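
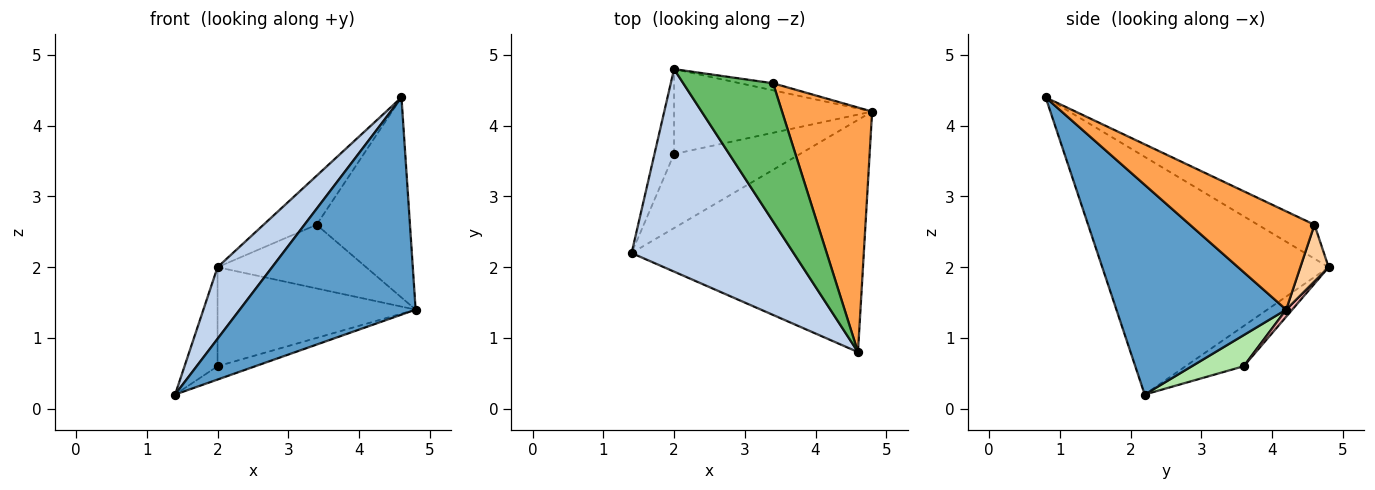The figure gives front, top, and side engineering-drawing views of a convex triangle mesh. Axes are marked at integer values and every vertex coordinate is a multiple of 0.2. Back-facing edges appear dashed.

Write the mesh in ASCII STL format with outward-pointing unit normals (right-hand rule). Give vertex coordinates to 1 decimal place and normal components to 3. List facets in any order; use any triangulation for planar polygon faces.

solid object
 facet normal 0.551 -0.570 -0.610
  outer loop
   vertex 4.6 0.8 4.4
   vertex 1.4 2.2 0.2
   vertex 4.8 4.2 1.4
  endloop
 endfacet
 facet normal -0.810 -0.195 0.552
  outer loop
   vertex 2.0 4.8 2.0
   vertex 1.4 2.2 0.2
   vertex 4.6 0.8 4.4
  endloop
 endfacet
 facet normal 0.645 0.484 0.591
  outer loop
   vertex 3.4 4.6 2.6
   vertex 4.6 0.8 4.4
   vertex 4.8 4.2 1.4
  endloop
 endfacet
 facet normal 0.186 0.977 -0.109
  outer loop
   vertex 3.4 4.6 2.6
   vertex 4.8 4.2 1.4
   vertex 2.0 4.8 2.0
  endloop
 endfacet
 facet normal -0.336 0.315 0.888
  outer loop
   vertex 3.4 4.6 2.6
   vertex 2.0 4.8 2.0
   vertex 4.6 0.8 4.4
  endloop
 endfacet
 facet normal 0.236 0.172 -0.956
  outer loop
   vertex 2.0 3.6 0.6
   vertex 4.8 4.2 1.4
   vertex 1.4 2.2 0.2
  endloop
 endfacet
 facet normal -0.801 0.455 -0.390
  outer loop
   vertex 2.0 3.6 0.6
   vertex 1.4 2.2 0.2
   vertex 2.0 4.8 2.0
  endloop
 endfacet
 facet normal 0.023 0.759 -0.651
  outer loop
   vertex 2.0 3.6 0.6
   vertex 2.0 4.8 2.0
   vertex 4.8 4.2 1.4
  endloop
 endfacet
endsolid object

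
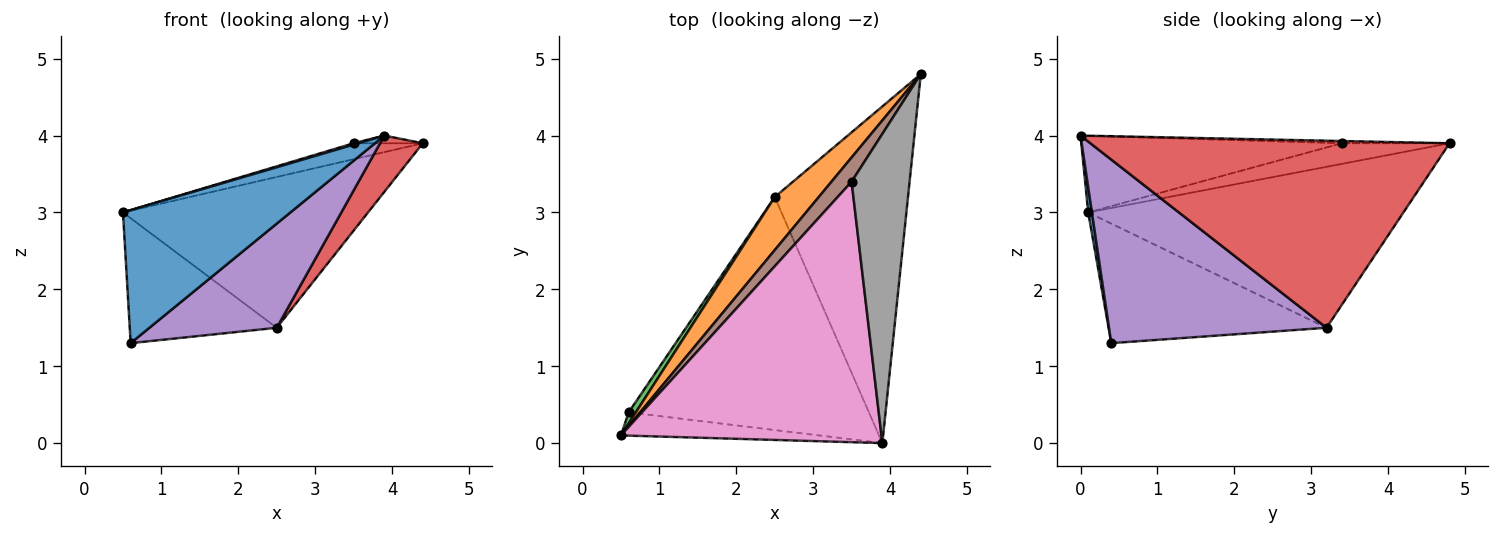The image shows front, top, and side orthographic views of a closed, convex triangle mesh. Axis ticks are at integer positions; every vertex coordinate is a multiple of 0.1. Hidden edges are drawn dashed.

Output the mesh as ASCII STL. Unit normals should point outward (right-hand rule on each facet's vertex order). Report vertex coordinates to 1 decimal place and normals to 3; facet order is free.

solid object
 facet normal 0.022 -0.985 -0.173
  outer loop
   vertex 0.6 0.4 1.3
   vertex 3.9 0.0 4.0
   vertex 0.5 0.1 3.0
  endloop
 endfacet
 facet normal -0.772 0.600 0.211
  outer loop
   vertex 2.5 3.2 1.5
   vertex 0.5 0.1 3.0
   vertex 4.4 4.8 3.9
  endloop
 endfacet
 facet normal -0.828 0.558 0.050
  outer loop
   vertex 2.5 3.2 1.5
   vertex 0.6 0.4 1.3
   vertex 0.5 0.1 3.0
  endloop
 endfacet
 facet normal 0.811 -0.096 -0.577
  outer loop
   vertex 2.5 3.2 1.5
   vertex 4.4 4.8 3.9
   vertex 3.9 0.0 4.0
  endloop
 endfacet
 facet normal 0.572 -0.335 -0.749
  outer loop
   vertex 2.5 3.2 1.5
   vertex 3.9 0.0 4.0
   vertex 0.6 0.4 1.3
  endloop
 endfacet
 facet normal -0.650 0.418 0.635
  outer loop
   vertex 3.5 3.4 3.9
   vertex 4.4 4.8 3.9
   vertex 0.5 0.1 3.0
  endloop
 endfacet
 facet normal -0.282 -0.005 0.959
  outer loop
   vertex 3.5 3.4 3.9
   vertex 0.5 0.1 3.0
   vertex 3.9 0.0 4.0
  endloop
 endfacet
 facet normal -0.039 0.025 0.999
  outer loop
   vertex 3.5 3.4 3.9
   vertex 3.9 0.0 4.0
   vertex 4.4 4.8 3.9
  endloop
 endfacet
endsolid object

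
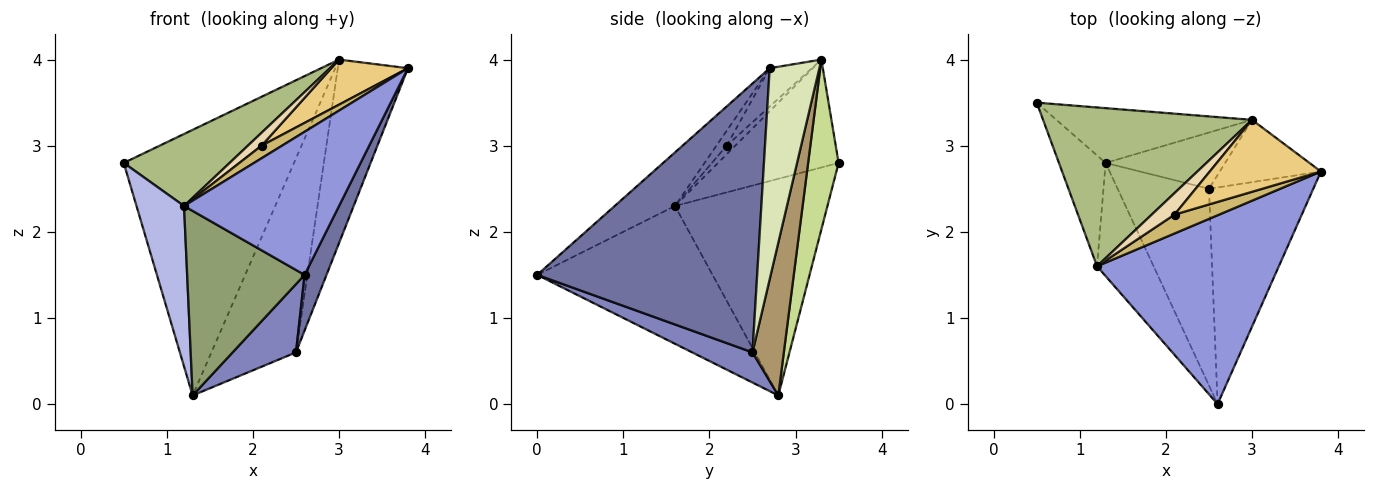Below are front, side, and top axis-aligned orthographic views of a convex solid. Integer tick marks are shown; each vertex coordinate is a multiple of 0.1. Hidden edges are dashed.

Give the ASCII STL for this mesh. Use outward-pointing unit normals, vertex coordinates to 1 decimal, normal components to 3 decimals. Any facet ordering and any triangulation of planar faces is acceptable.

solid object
 facet normal 0.928 -0.093 -0.360
  outer loop
   vertex 2.5 2.5 0.6
   vertex 3.8 2.7 3.9
   vertex 2.6 0.0 1.5
  endloop
 endfacet
 facet normal 0.298 -0.313 -0.902
  outer loop
   vertex 2.5 2.5 0.6
   vertex 2.6 0.0 1.5
   vertex 1.3 2.8 0.1
  endloop
 endfacet
 facet normal -0.229 -0.588 0.776
  outer loop
   vertex 1.2 1.6 2.3
   vertex 2.6 0.0 1.5
   vertex 3.8 2.7 3.9
  endloop
 endfacet
 facet normal -0.935 -0.291 -0.201
  outer loop
   vertex 1.2 1.6 2.3
   vertex 0.5 3.5 2.8
   vertex 1.3 2.8 0.1
  endloop
 endfacet
 facet normal -0.786 -0.527 -0.323
  outer loop
   vertex 1.2 1.6 2.3
   vertex 1.3 2.8 0.1
   vertex 2.6 0.0 1.5
  endloop
 endfacet
 facet normal -0.426 -0.374 0.824
  outer loop
   vertex 3.0 3.3 4.0
   vertex 0.5 3.5 2.8
   vertex 1.2 1.6 2.3
  endloop
 endfacet
 facet normal 0.173 0.965 -0.199
  outer loop
   vertex 3.0 3.3 4.0
   vertex 1.3 2.8 0.1
   vertex 0.5 3.5 2.8
  endloop
 endfacet
 facet normal 0.557 0.787 -0.267
  outer loop
   vertex 3.0 3.3 4.0
   vertex 3.8 2.7 3.9
   vertex 2.5 2.5 0.6
  endloop
 endfacet
 facet normal 0.335 0.905 -0.262
  outer loop
   vertex 3.0 3.3 4.0
   vertex 2.5 2.5 0.6
   vertex 1.3 2.8 0.1
  endloop
 endfacet
 facet normal -0.267 -0.535 0.802
  outer loop
   vertex 2.1 2.2 3.0
   vertex 1.2 1.6 2.3
   vertex 3.8 2.7 3.9
  endloop
 endfacet
 facet normal -0.281 -0.510 0.813
  outer loop
   vertex 2.1 2.2 3.0
   vertex 3.8 2.7 3.9
   vertex 3.0 3.3 4.0
  endloop
 endfacet
 facet normal -0.308 -0.489 0.816
  outer loop
   vertex 2.1 2.2 3.0
   vertex 3.0 3.3 4.0
   vertex 1.2 1.6 2.3
  endloop
 endfacet
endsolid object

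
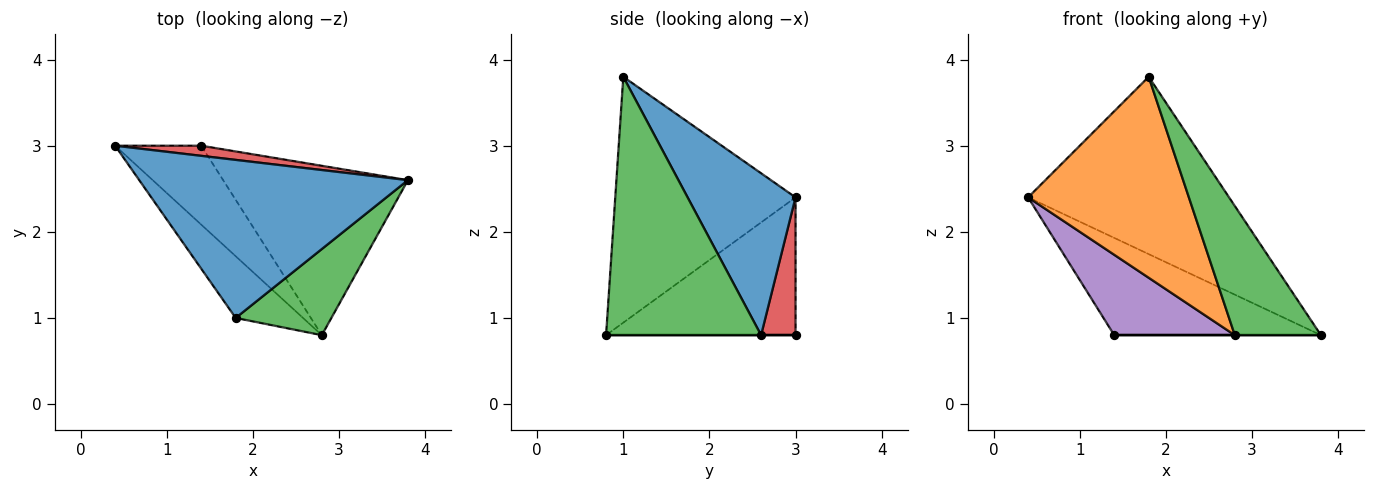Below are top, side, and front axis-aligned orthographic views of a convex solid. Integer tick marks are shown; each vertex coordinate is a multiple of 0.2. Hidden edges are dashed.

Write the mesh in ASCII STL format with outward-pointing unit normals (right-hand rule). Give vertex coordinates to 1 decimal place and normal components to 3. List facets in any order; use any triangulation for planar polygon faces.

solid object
 facet normal 0.372 0.693 0.618
  outer loop
   vertex 1.8 1.0 3.8
   vertex 3.8 2.6 0.8
   vertex 0.4 3.0 2.4
  endloop
 endfacet
 facet normal -0.731 -0.652 -0.200
  outer loop
   vertex 1.8 1.0 3.8
   vertex 0.4 3.0 2.4
   vertex 2.8 0.8 0.8
  endloop
 endfacet
 facet normal 0.832 -0.462 0.308
  outer loop
   vertex 1.8 1.0 3.8
   vertex 2.8 0.8 0.8
   vertex 3.8 2.6 0.8
  endloop
 endfacet
 facet normal 0.164 0.981 0.102
  outer loop
   vertex 1.4 3.0 0.8
   vertex 0.4 3.0 2.4
   vertex 3.8 2.6 0.8
  endloop
 endfacet
 facet normal -0.746 -0.475 -0.466
  outer loop
   vertex 1.4 3.0 0.8
   vertex 2.8 0.8 0.8
   vertex 0.4 3.0 2.4
  endloop
 endfacet
 facet normal 0.000 0.000 -1.000
  outer loop
   vertex 1.4 3.0 0.8
   vertex 3.8 2.6 0.8
   vertex 2.8 0.8 0.8
  endloop
 endfacet
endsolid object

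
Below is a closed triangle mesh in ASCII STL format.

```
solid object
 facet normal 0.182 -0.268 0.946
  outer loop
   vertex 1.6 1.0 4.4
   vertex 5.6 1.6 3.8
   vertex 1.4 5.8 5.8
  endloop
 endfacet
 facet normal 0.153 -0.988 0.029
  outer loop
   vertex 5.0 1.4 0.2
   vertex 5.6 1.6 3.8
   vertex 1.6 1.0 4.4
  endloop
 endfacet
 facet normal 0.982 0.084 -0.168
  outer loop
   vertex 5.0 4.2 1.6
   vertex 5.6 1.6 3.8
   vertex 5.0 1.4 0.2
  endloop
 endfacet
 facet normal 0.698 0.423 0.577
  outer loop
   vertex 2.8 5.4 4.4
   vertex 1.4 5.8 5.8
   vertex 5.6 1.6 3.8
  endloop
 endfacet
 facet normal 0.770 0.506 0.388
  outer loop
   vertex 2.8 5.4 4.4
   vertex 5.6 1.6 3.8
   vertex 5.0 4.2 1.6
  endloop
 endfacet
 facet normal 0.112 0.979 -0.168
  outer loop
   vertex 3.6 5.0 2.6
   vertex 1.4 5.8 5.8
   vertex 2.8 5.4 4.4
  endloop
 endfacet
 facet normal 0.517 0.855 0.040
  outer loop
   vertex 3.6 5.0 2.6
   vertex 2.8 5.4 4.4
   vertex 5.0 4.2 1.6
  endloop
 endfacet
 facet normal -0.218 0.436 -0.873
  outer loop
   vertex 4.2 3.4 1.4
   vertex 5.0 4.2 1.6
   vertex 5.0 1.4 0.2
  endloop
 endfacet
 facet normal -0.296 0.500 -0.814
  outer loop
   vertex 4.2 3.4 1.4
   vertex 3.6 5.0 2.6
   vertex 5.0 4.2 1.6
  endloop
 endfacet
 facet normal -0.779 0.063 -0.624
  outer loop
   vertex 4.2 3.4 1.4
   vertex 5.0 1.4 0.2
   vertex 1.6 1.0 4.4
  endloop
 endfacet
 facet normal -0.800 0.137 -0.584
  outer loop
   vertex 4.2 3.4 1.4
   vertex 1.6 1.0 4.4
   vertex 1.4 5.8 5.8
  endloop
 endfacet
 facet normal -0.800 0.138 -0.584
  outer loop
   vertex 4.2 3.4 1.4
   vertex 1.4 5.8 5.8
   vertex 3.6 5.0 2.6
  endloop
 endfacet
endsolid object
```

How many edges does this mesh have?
18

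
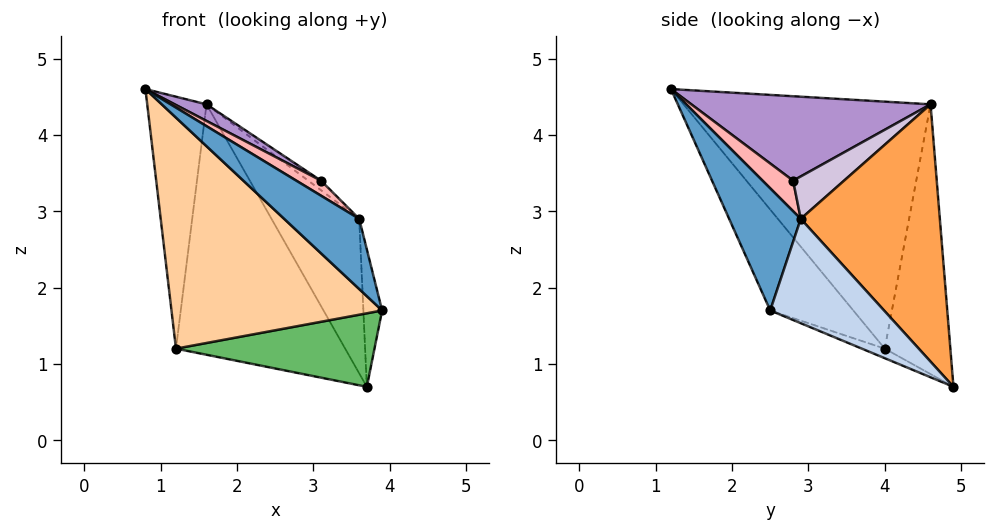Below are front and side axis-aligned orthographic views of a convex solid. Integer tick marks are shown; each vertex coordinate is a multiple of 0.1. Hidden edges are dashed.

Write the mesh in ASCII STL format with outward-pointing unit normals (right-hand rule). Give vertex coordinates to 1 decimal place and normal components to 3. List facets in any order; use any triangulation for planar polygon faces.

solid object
 facet normal 0.638 -0.668 0.382
  outer loop
   vertex 3.6 2.9 2.9
   vertex 0.8 1.2 4.6
   vertex 3.9 2.5 1.7
  endloop
 endfacet
 facet normal 0.969 0.160 0.189
  outer loop
   vertex 3.6 2.9 2.9
   vertex 3.9 2.5 1.7
   vertex 3.7 4.9 0.7
  endloop
 endfacet
 facet normal 0.749 0.473 0.464
  outer loop
   vertex 1.6 4.6 4.4
   vertex 3.6 2.9 2.9
   vertex 3.7 4.9 0.7
  endloop
 endfacet
 facet normal -0.285 -0.723 -0.629
  outer loop
   vertex 1.2 4.0 1.2
   vertex 3.9 2.5 1.7
   vertex 0.8 1.2 4.6
  endloop
 endfacet
 facet normal -0.045 -0.387 -0.921
  outer loop
   vertex 1.2 4.0 1.2
   vertex 3.7 4.9 0.7
   vertex 3.9 2.5 1.7
  endloop
 endfacet
 facet normal -0.969 0.233 0.078
  outer loop
   vertex 1.2 4.0 1.2
   vertex 0.8 1.2 4.6
   vertex 1.6 4.6 4.4
  endloop
 endfacet
 facet normal -0.359 0.925 -0.129
  outer loop
   vertex 1.2 4.0 1.2
   vertex 1.6 4.6 4.4
   vertex 3.7 4.9 0.7
  endloop
 endfacet
 facet normal 0.651 -0.527 0.546
  outer loop
   vertex 3.1 2.8 3.4
   vertex 0.8 1.2 4.6
   vertex 3.6 2.9 2.9
  endloop
 endfacet
 facet normal 0.497 -0.066 0.865
  outer loop
   vertex 3.1 2.8 3.4
   vertex 1.6 4.6 4.4
   vertex 0.8 1.2 4.6
  endloop
 endfacet
 facet normal 0.680 0.170 0.714
  outer loop
   vertex 3.1 2.8 3.4
   vertex 3.6 2.9 2.9
   vertex 1.6 4.6 4.4
  endloop
 endfacet
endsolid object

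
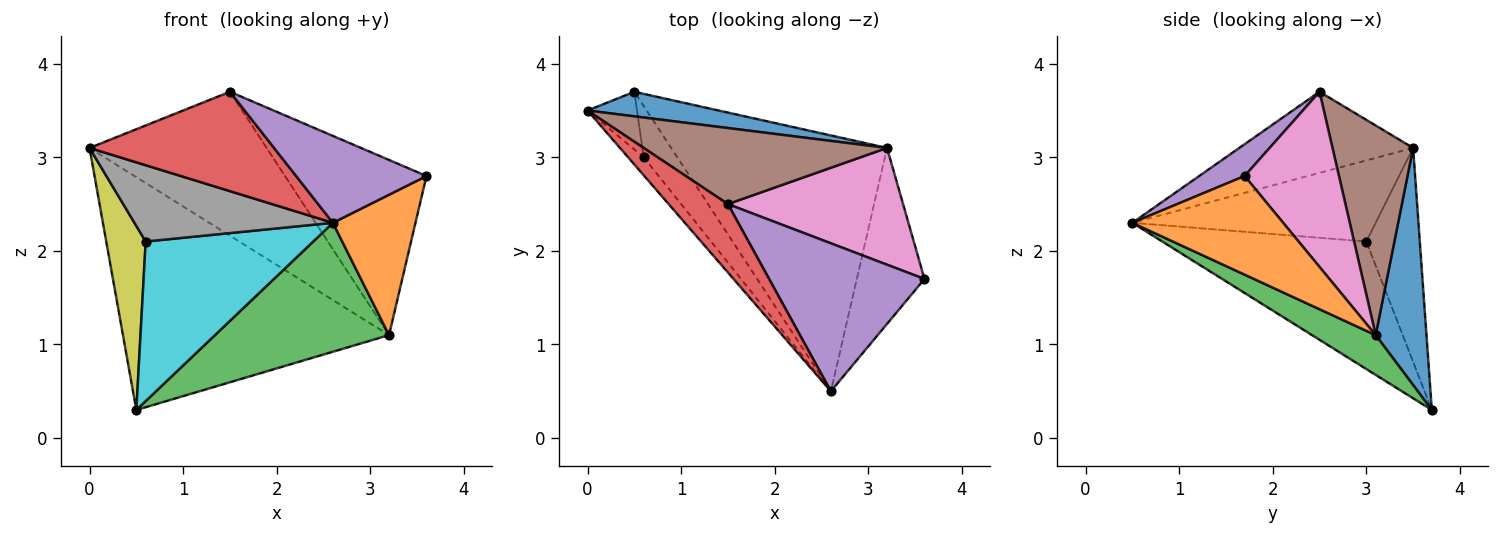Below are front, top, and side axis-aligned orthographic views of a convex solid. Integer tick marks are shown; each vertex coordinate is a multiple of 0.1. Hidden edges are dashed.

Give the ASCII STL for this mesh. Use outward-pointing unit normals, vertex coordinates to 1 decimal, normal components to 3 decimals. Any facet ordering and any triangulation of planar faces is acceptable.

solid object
 facet normal 0.187 0.977 0.103
  outer loop
   vertex 3.2 3.1 1.1
   vertex 0.5 3.7 0.3
   vertex 0.0 3.5 3.1
  endloop
 endfacet
 facet normal 0.752 -0.411 -0.516
  outer loop
   vertex 3.2 3.1 1.1
   vertex 3.6 1.7 2.8
   vertex 2.6 0.5 2.3
  endloop
 endfacet
 facet normal 0.162 -0.444 -0.881
  outer loop
   vertex 3.2 3.1 1.1
   vertex 2.6 0.5 2.3
   vertex 0.5 3.7 0.3
  endloop
 endfacet
 facet normal -0.613 -0.651 0.448
  outer loop
   vertex 1.5 2.5 3.7
   vertex 0.0 3.5 3.1
   vertex 2.6 0.5 2.3
  endloop
 endfacet
 facet normal 0.174 -0.499 0.849
  outer loop
   vertex 1.5 2.5 3.7
   vertex 2.6 0.5 2.3
   vertex 3.6 1.7 2.8
  endloop
 endfacet
 facet normal 0.373 0.820 0.433
  outer loop
   vertex 1.5 2.5 3.7
   vertex 3.2 3.1 1.1
   vertex 0.0 3.5 3.1
  endloop
 endfacet
 facet normal 0.485 0.728 0.485
  outer loop
   vertex 1.5 2.5 3.7
   vertex 3.6 1.7 2.8
   vertex 3.2 3.1 1.1
  endloop
 endfacet
 facet normal -0.767 -0.625 -0.147
  outer loop
   vertex 0.6 3.0 2.1
   vertex 2.6 0.5 2.3
   vertex 0.0 3.5 3.1
  endloop
 endfacet
 facet normal -0.791 -0.584 -0.183
  outer loop
   vertex 0.6 3.0 2.1
   vertex 0.0 3.5 3.1
   vertex 0.5 3.7 0.3
  endloop
 endfacet
 facet normal -0.757 -0.622 -0.200
  outer loop
   vertex 0.6 3.0 2.1
   vertex 0.5 3.7 0.3
   vertex 2.6 0.5 2.3
  endloop
 endfacet
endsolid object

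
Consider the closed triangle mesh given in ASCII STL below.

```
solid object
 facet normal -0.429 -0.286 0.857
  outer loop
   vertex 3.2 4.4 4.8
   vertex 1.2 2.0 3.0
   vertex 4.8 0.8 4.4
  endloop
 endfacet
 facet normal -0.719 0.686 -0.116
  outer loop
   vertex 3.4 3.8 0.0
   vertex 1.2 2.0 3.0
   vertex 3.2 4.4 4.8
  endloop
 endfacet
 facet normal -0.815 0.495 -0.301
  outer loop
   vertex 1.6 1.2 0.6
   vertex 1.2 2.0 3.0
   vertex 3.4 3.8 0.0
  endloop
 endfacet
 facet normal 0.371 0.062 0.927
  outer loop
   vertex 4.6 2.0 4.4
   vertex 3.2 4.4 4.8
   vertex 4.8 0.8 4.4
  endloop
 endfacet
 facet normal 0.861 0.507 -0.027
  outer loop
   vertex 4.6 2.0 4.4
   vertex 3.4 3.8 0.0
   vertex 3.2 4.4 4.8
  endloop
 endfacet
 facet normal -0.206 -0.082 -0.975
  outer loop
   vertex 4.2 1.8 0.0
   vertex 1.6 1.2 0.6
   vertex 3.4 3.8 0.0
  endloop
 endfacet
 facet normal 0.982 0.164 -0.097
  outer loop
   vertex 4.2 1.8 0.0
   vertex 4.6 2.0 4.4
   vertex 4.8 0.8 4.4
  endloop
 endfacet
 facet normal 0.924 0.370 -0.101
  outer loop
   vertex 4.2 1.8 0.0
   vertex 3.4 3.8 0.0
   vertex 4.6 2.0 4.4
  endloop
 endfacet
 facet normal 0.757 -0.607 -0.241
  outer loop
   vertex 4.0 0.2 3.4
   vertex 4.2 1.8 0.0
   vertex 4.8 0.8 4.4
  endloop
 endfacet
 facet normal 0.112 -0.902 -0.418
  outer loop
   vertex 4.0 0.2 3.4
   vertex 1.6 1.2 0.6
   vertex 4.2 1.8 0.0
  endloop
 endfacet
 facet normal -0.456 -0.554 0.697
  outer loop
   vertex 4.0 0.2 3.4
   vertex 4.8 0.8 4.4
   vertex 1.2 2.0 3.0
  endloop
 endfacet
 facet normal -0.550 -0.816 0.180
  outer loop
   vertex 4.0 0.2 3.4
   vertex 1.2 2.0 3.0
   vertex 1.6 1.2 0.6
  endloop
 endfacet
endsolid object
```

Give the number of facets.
12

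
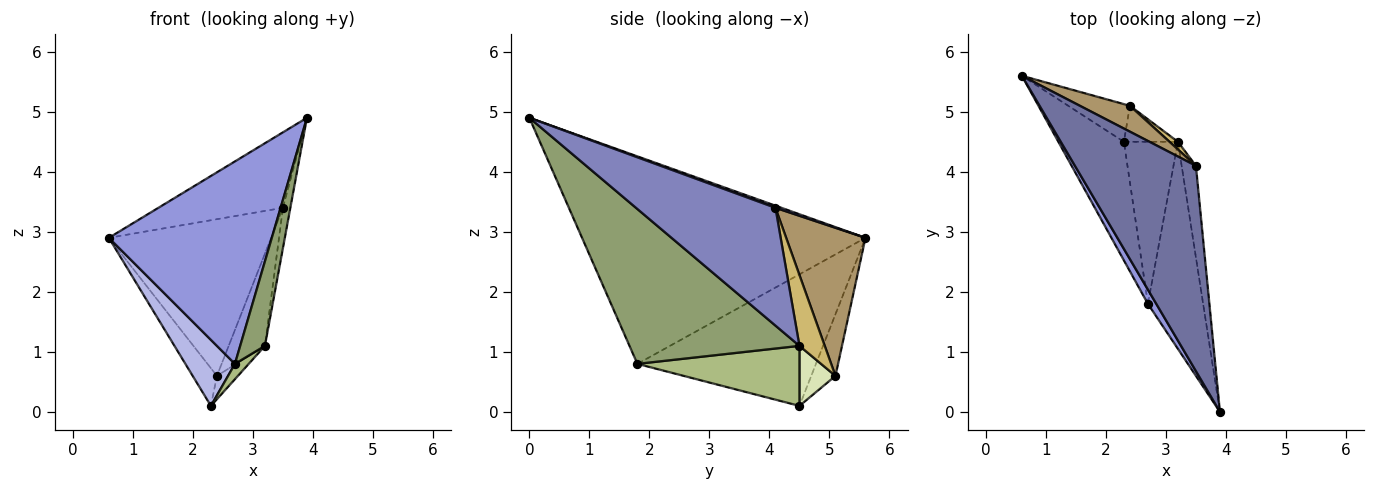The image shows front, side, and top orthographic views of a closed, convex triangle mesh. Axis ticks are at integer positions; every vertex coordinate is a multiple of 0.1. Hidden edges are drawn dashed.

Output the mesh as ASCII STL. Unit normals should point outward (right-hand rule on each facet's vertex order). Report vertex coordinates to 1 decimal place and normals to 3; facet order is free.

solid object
 facet normal 0.017 0.345 0.938
  outer loop
   vertex 3.5 4.1 3.4
   vertex 0.6 5.6 2.9
   vertex 3.9 0.0 4.9
  endloop
 endfacet
 facet normal 0.991 0.053 -0.120
  outer loop
   vertex 3.5 4.1 3.4
   vertex 3.9 0.0 4.9
   vertex 3.2 4.5 1.1
  endloop
 endfacet
 facet normal -0.866 -0.498 0.035
  outer loop
   vertex 2.7 1.8 0.8
   vertex 3.9 0.0 4.9
   vertex 0.6 5.6 2.9
  endloop
 endfacet
 facet normal -0.869 -0.241 -0.433
  outer loop
   vertex 2.7 1.8 0.8
   vertex 0.6 5.6 2.9
   vertex 2.3 4.5 0.1
  endloop
 endfacet
 facet normal 0.933 -0.136 -0.333
  outer loop
   vertex 2.7 1.8 0.8
   vertex 3.2 4.5 1.1
   vertex 3.9 0.0 4.9
  endloop
 endfacet
 facet normal 0.742 -0.063 -0.668
  outer loop
   vertex 2.7 1.8 0.8
   vertex 2.3 4.5 0.1
   vertex 3.2 4.5 1.1
  endloop
 endfacet
 facet normal -0.577 0.577 -0.577
  outer loop
   vertex 2.4 5.1 0.6
   vertex 2.3 4.5 0.1
   vertex 0.6 5.6 2.9
  endloop
 endfacet
 facet normal 0.682 0.398 -0.614
  outer loop
   vertex 2.4 5.1 0.6
   vertex 3.2 4.5 1.1
   vertex 2.3 4.5 0.1
  endloop
 endfacet
 facet normal 0.434 0.889 0.147
  outer loop
   vertex 2.4 5.1 0.6
   vertex 0.6 5.6 2.9
   vertex 3.5 4.1 3.4
  endloop
 endfacet
 facet normal 0.571 0.818 0.068
  outer loop
   vertex 2.4 5.1 0.6
   vertex 3.5 4.1 3.4
   vertex 3.2 4.5 1.1
  endloop
 endfacet
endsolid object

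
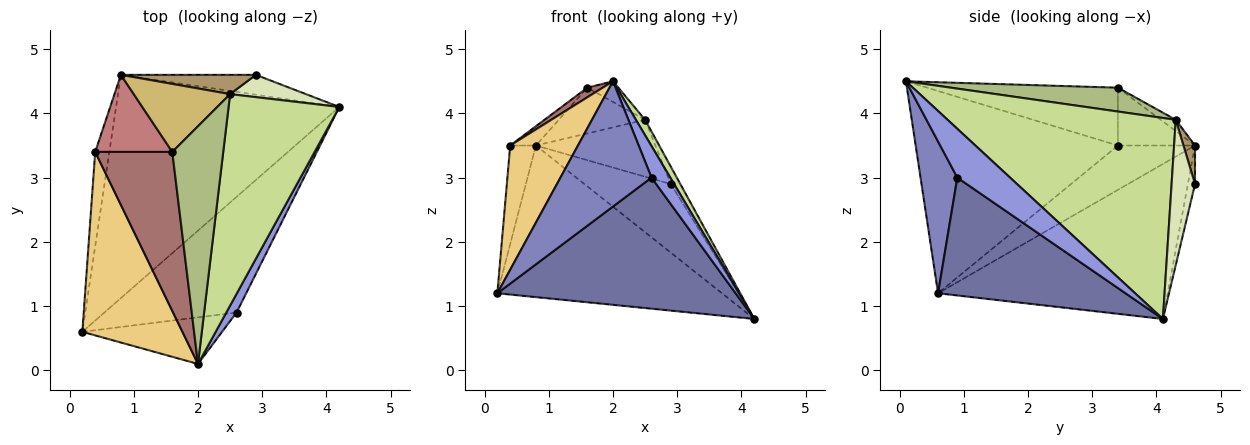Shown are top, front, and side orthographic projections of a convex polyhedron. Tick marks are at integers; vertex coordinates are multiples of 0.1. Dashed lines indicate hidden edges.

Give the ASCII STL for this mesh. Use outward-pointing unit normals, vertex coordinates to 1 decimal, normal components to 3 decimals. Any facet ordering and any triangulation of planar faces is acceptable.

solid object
 facet normal 0.508 -0.646 -0.570
  outer loop
   vertex 2.6 0.9 3.0
   vertex 0.2 0.6 1.2
   vertex 4.2 4.1 0.8
  endloop
 endfacet
 facet normal 0.354 -0.877 -0.326
  outer loop
   vertex 2.6 0.9 3.0
   vertex 2.0 0.1 4.5
   vertex 0.2 0.6 1.2
  endloop
 endfacet
 facet normal 0.924 -0.328 0.195
  outer loop
   vertex 2.6 0.9 3.0
   vertex 4.2 4.1 0.8
   vertex 2.0 0.1 4.5
  endloop
 endfacet
 facet normal -0.498 0.487 -0.717
  outer loop
   vertex 0.8 4.6 3.5
   vertex 4.2 4.1 0.8
   vertex 0.2 0.6 1.2
  endloop
 endfacet
 facet normal -0.079 0.958 -0.277
  outer loop
   vertex 0.8 4.6 3.5
   vertex 2.9 4.6 2.9
   vertex 4.2 4.1 0.8
  endloop
 endfacet
 facet normal 0.423 0.079 0.903
  outer loop
   vertex 2.5 4.3 3.9
   vertex 1.6 3.4 4.4
   vertex 2.0 0.1 4.5
  endloop
 endfacet
 facet normal 0.875 -0.035 0.482
  outer loop
   vertex 2.5 4.3 3.9
   vertex 2.0 0.1 4.5
   vertex 4.2 4.1 0.8
  endloop
 endfacet
 facet normal 0.834 0.339 0.435
  outer loop
   vertex 2.5 4.3 3.9
   vertex 4.2 4.1 0.8
   vertex 2.9 4.6 2.9
  endloop
 endfacet
 facet normal 0.091 0.943 0.319
  outer loop
   vertex 2.5 4.3 3.9
   vertex 2.9 4.6 2.9
   vertex 0.8 4.6 3.5
  endloop
 endfacet
 facet normal -0.096 0.555 0.826
  outer loop
   vertex 2.5 4.3 3.9
   vertex 0.8 4.6 3.5
   vertex 1.6 3.4 4.4
  endloop
 endfacet
 facet normal -0.858 -0.288 0.425
  outer loop
   vertex 0.4 3.4 3.5
   vertex 0.2 0.6 1.2
   vertex 2.0 0.1 4.5
  endloop
 endfacet
 facet normal -0.908 0.303 -0.290
  outer loop
   vertex 0.4 3.4 3.5
   vertex 0.8 4.6 3.5
   vertex 0.2 0.6 1.2
  endloop
 endfacet
 facet normal -0.599 -0.048 0.799
  outer loop
   vertex 0.4 3.4 3.5
   vertex 2.0 0.1 4.5
   vertex 1.6 3.4 4.4
  endloop
 endfacet
 facet normal -0.588 0.196 0.784
  outer loop
   vertex 0.4 3.4 3.5
   vertex 1.6 3.4 4.4
   vertex 0.8 4.6 3.5
  endloop
 endfacet
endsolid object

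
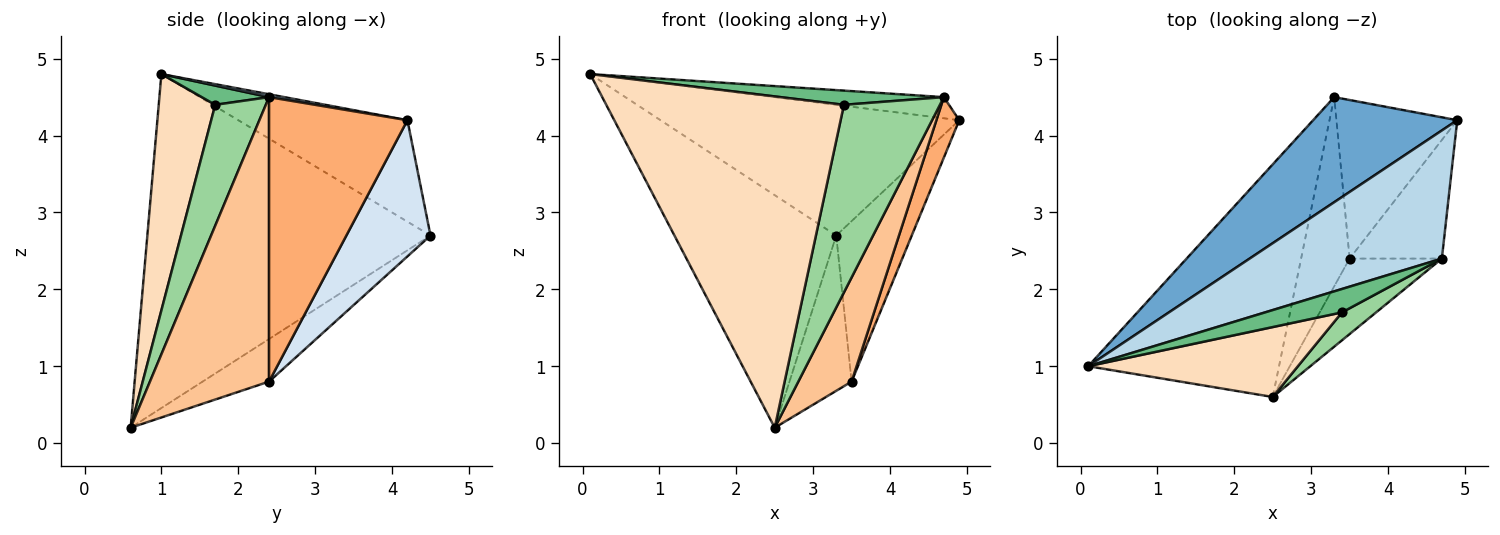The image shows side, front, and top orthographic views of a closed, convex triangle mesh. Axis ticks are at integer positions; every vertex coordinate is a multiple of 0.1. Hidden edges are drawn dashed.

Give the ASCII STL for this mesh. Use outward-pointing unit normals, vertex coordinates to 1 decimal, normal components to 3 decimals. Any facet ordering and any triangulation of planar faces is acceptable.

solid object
 facet normal -0.404 0.713 0.573
  outer loop
   vertex 3.3 4.5 2.7
   vertex 0.1 1.0 4.8
   vertex 4.9 4.2 4.2
  endloop
 endfacet
 facet normal -0.778 0.444 -0.444
  outer loop
   vertex 3.3 4.5 2.7
   vertex 2.5 0.6 0.2
   vertex 0.1 1.0 4.8
  endloop
 endfacet
 facet normal 0.015 0.163 0.987
  outer loop
   vertex 4.7 2.4 4.5
   vertex 4.9 4.2 4.2
   vertex 0.1 1.0 4.8
  endloop
 endfacet
 facet normal 0.621 0.558 -0.551
  outer loop
   vertex 3.5 2.4 0.8
   vertex 3.3 4.5 2.7
   vertex 4.9 4.2 4.2
  endloop
 endfacet
 facet normal -0.562 0.525 -0.639
  outer loop
   vertex 3.5 2.4 0.8
   vertex 2.5 0.6 0.2
   vertex 3.3 4.5 2.7
  endloop
 endfacet
 facet normal 0.940 -0.155 -0.305
  outer loop
   vertex 3.5 2.4 0.8
   vertex 4.9 4.2 4.2
   vertex 4.7 2.4 4.5
  endloop
 endfacet
 facet normal 0.875 -0.392 -0.284
  outer loop
   vertex 3.5 2.4 0.8
   vertex 4.7 2.4 4.5
   vertex 2.5 0.6 0.2
  endloop
 endfacet
 facet normal 0.227 -0.953 0.201
  outer loop
   vertex 3.4 1.7 4.4
   vertex 0.1 1.0 4.8
   vertex 2.5 0.6 0.2
  endloop
 endfacet
 facet normal 0.209 -0.508 0.836
  outer loop
   vertex 3.4 1.7 4.4
   vertex 4.7 2.4 4.5
   vertex 0.1 1.0 4.8
  endloop
 endfacet
 facet normal 0.462 -0.877 0.131
  outer loop
   vertex 3.4 1.7 4.4
   vertex 2.5 0.6 0.2
   vertex 4.7 2.4 4.5
  endloop
 endfacet
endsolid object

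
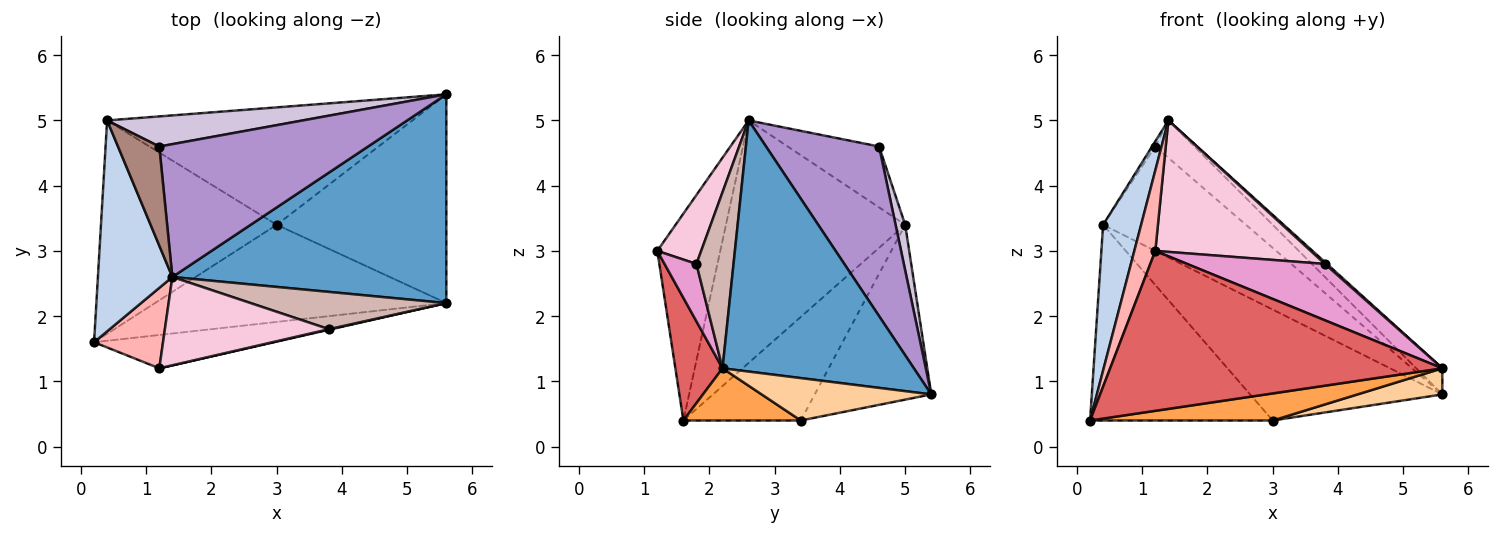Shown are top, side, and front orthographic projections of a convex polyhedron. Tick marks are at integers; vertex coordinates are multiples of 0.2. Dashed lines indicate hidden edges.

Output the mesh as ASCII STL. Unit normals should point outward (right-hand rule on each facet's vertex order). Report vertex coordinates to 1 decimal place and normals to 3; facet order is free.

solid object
 facet normal 0.673 0.092 0.734
  outer loop
   vertex 1.4 2.6 5.0
   vertex 5.6 2.2 1.2
   vertex 5.6 5.4 0.8
  endloop
 endfacet
 facet normal -0.937 -0.199 0.288
  outer loop
   vertex 0.4 5.0 3.4
   vertex 0.2 1.6 0.4
   vertex 1.4 2.6 5.0
  endloop
 endfacet
 facet normal 0.170 -0.264 -0.949
  outer loop
   vertex 3.0 3.4 0.4
   vertex 5.6 2.2 1.2
   vertex 0.2 1.6 0.4
  endloop
 endfacet
 facet normal 0.241 -0.120 -0.963
  outer loop
   vertex 3.0 3.4 0.4
   vertex 5.6 5.4 0.8
   vertex 5.6 2.2 1.2
  endloop
 endfacet
 facet normal -0.398 0.620 -0.676
  outer loop
   vertex 3.0 3.4 0.4
   vertex 0.2 1.6 0.4
   vertex 0.4 5.0 3.4
  endloop
 endfacet
 facet normal -0.384 0.634 -0.671
  outer loop
   vertex 3.0 3.4 0.4
   vertex 0.4 5.0 3.4
   vertex 5.6 5.4 0.8
  endloop
 endfacet
 facet normal 0.138 -0.970 -0.202
  outer loop
   vertex 1.2 1.2 3.0
   vertex 0.2 1.6 0.4
   vertex 5.6 2.2 1.2
  endloop
 endfacet
 facet normal -0.905 -0.302 0.302
  outer loop
   vertex 1.2 1.2 3.0
   vertex 1.4 2.6 5.0
   vertex 0.2 1.6 0.4
  endloop
 endfacet
 facet normal 0.616 0.213 0.758
  outer loop
   vertex 1.2 4.6 4.6
   vertex 1.4 2.6 5.0
   vertex 5.6 5.4 0.8
  endloop
 endfacet
 facet normal 0.065 0.959 0.277
  outer loop
   vertex 1.2 4.6 4.6
   vertex 5.6 5.4 0.8
   vertex 0.4 5.0 3.4
  endloop
 endfacet
 facet normal -0.827 0.030 0.561
  outer loop
   vertex 1.2 4.6 4.6
   vertex 0.4 5.0 3.4
   vertex 1.4 2.6 5.0
  endloop
 endfacet
 facet normal 0.669 -0.037 0.743
  outer loop
   vertex 3.8 1.8 2.8
   vertex 5.6 2.2 1.2
   vertex 1.4 2.6 5.0
  endloop
 endfacet
 facet normal 0.226 -0.974 0.010
  outer loop
   vertex 3.8 1.8 2.8
   vertex 1.2 1.2 3.0
   vertex 5.6 2.2 1.2
  endloop
 endfacet
 facet normal 0.228 -0.808 0.543
  outer loop
   vertex 3.8 1.8 2.8
   vertex 1.4 2.6 5.0
   vertex 1.2 1.2 3.0
  endloop
 endfacet
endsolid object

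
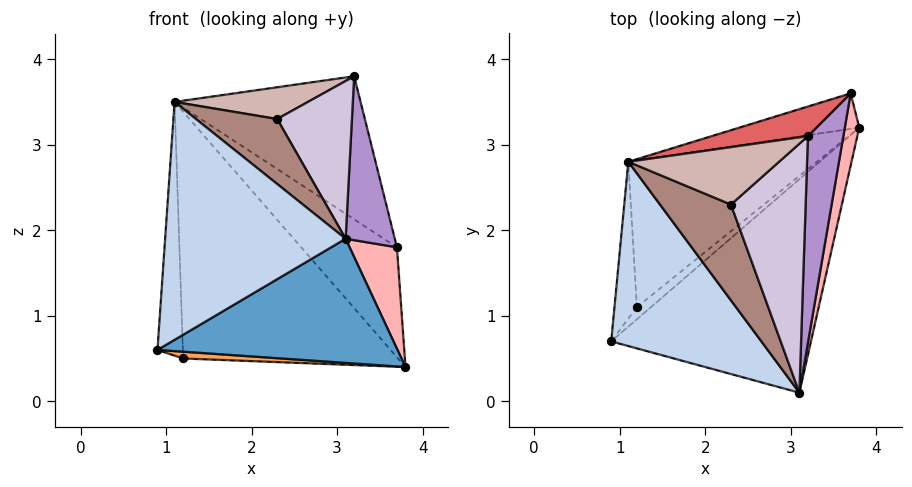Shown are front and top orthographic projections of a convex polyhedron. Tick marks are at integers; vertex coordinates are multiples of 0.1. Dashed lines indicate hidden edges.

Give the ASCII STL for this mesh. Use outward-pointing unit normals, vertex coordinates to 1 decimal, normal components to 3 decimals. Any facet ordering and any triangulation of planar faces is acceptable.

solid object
 facet normal 0.350 -0.471 -0.810
  outer loop
   vertex 3.1 0.1 1.9
   vertex 0.9 0.7 0.6
   vertex 3.8 3.2 0.4
  endloop
 endfacet
 facet normal -0.500 -0.685 0.530
  outer loop
   vertex 1.1 2.8 3.5
   vertex 0.9 0.7 0.6
   vertex 3.1 0.1 1.9
  endloop
 endfacet
 facet normal 0.340 -0.460 -0.820
  outer loop
   vertex 1.2 1.1 0.5
   vertex 3.8 3.2 0.4
   vertex 0.9 0.7 0.6
  endloop
 endfacet
 facet normal -0.795 0.516 -0.319
  outer loop
   vertex 1.2 1.1 0.5
   vertex 0.9 0.7 0.6
   vertex 1.1 2.8 3.5
  endloop
 endfacet
 facet normal -0.581 0.700 -0.416
  outer loop
   vertex 1.2 1.1 0.5
   vertex 1.1 2.8 3.5
   vertex 3.8 3.2 0.4
  endloop
 endfacet
 facet normal -0.443 0.853 -0.275
  outer loop
   vertex 3.7 3.6 1.8
   vertex 3.8 3.2 0.4
   vertex 1.1 2.8 3.5
  endloop
 endfacet
 facet normal -0.166 0.966 0.200
  outer loop
   vertex 3.7 3.6 1.8
   vertex 1.1 2.8 3.5
   vertex 3.2 3.1 3.8
  endloop
 endfacet
 facet normal 0.979 -0.165 0.117
  outer loop
   vertex 3.7 3.6 1.8
   vertex 3.1 0.1 1.9
   vertex 3.8 3.2 0.4
  endloop
 endfacet
 facet normal 0.966 -0.160 0.202
  outer loop
   vertex 3.7 3.6 1.8
   vertex 3.2 3.1 3.8
   vertex 3.1 0.1 1.9
  endloop
 endfacet
 facet normal 0.006 -0.535 0.845
  outer loop
   vertex 2.3 2.3 3.3
   vertex 3.1 0.1 1.9
   vertex 3.2 3.1 3.8
  endloop
 endfacet
 facet normal -0.096 -0.559 0.824
  outer loop
   vertex 2.3 2.3 3.3
   vertex 1.1 2.8 3.5
   vertex 3.1 0.1 1.9
  endloop
 endfacet
 facet normal -0.056 -0.483 0.874
  outer loop
   vertex 2.3 2.3 3.3
   vertex 3.2 3.1 3.8
   vertex 1.1 2.8 3.5
  endloop
 endfacet
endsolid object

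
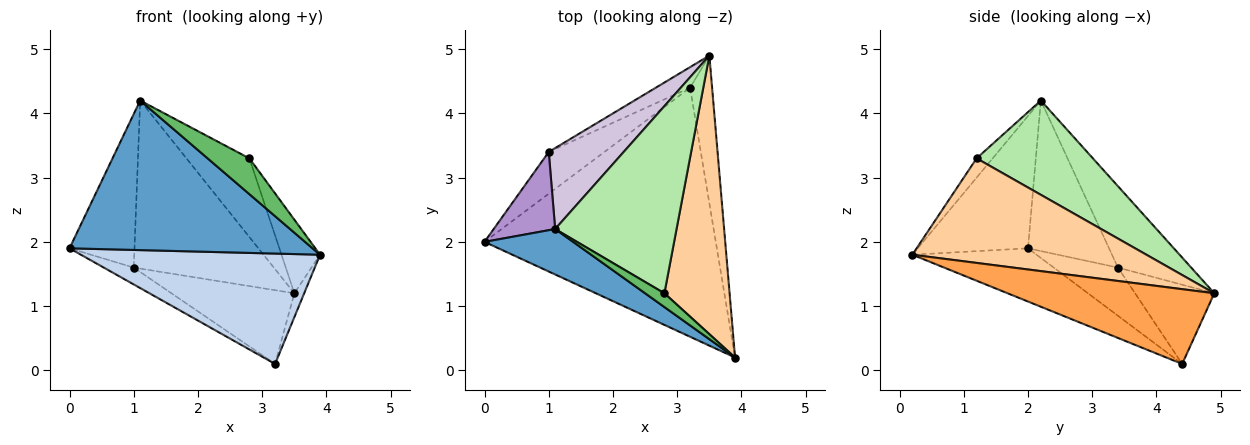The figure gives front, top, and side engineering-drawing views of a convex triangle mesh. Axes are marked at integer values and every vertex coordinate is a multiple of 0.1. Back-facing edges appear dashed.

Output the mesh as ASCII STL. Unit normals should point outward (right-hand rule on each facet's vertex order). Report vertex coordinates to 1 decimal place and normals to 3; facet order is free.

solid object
 facet normal -0.398 -0.878 0.267
  outer loop
   vertex 1.1 2.2 4.2
   vertex 0.0 2.0 1.9
   vertex 3.9 0.2 1.8
  endloop
 endfacet
 facet normal -0.206 -0.396 -0.895
  outer loop
   vertex 3.2 4.4 0.1
   vertex 3.9 0.2 1.8
   vertex 0.0 2.0 1.9
  endloop
 endfacet
 facet normal 0.958 0.046 -0.282
  outer loop
   vertex 3.2 4.4 0.1
   vertex 3.5 4.9 1.2
   vertex 3.9 0.2 1.8
  endloop
 endfacet
 facet normal 0.840 0.138 0.524
  outer loop
   vertex 2.8 1.2 3.3
   vertex 3.9 0.2 1.8
   vertex 3.5 4.9 1.2
  endloop
 endfacet
 facet normal -0.338 -0.878 0.338
  outer loop
   vertex 2.8 1.2 3.3
   vertex 1.1 2.2 4.2
   vertex 3.9 0.2 1.8
  endloop
 endfacet
 facet normal 0.582 0.315 0.749
  outer loop
   vertex 2.8 1.2 3.3
   vertex 3.5 4.9 1.2
   vertex 1.1 2.2 4.2
  endloop
 endfacet
 facet normal -0.626 0.292 -0.723
  outer loop
   vertex 1.0 3.4 1.6
   vertex 3.2 4.4 0.1
   vertex 0.0 2.0 1.9
  endloop
 endfacet
 facet normal -0.528 0.818 -0.228
  outer loop
   vertex 1.0 3.4 1.6
   vertex 3.5 4.9 1.2
   vertex 3.2 4.4 0.1
  endloop
 endfacet
 facet normal -0.743 0.596 0.304
  outer loop
   vertex 1.0 3.4 1.6
   vertex 0.0 2.0 1.9
   vertex 1.1 2.2 4.2
  endloop
 endfacet
 facet normal -0.426 0.815 0.393
  outer loop
   vertex 1.0 3.4 1.6
   vertex 1.1 2.2 4.2
   vertex 3.5 4.9 1.2
  endloop
 endfacet
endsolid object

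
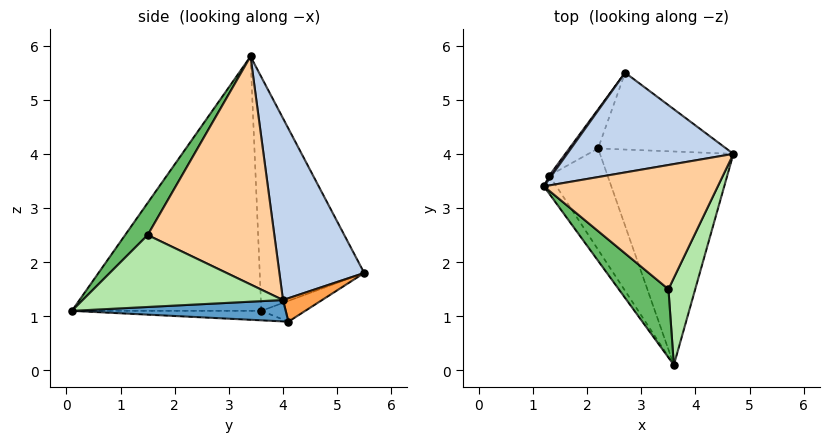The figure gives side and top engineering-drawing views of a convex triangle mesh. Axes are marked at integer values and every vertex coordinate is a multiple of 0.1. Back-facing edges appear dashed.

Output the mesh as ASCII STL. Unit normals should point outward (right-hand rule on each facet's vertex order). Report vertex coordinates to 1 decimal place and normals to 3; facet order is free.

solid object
 facet normal 0.158 0.006 -0.987
  outer loop
   vertex 2.2 4.1 0.9
   vertex 4.7 4.0 1.3
   vertex 3.6 0.1 1.1
  endloop
 endfacet
 facet normal 0.588 0.604 0.538
  outer loop
   vertex 2.7 5.5 1.8
   vertex 1.2 3.4 5.8
   vertex 4.7 4.0 1.3
  endloop
 endfacet
 facet normal 0.157 0.494 -0.855
  outer loop
   vertex 2.7 5.5 1.8
   vertex 4.7 4.0 1.3
   vertex 2.2 4.1 0.9
  endloop
 endfacet
 facet normal 0.792 -0.090 0.604
  outer loop
   vertex 3.5 1.5 2.5
   vertex 4.7 4.0 1.3
   vertex 1.2 3.4 5.8
  endloop
 endfacet
 facet normal 0.424 -0.625 0.655
  outer loop
   vertex 3.5 1.5 2.5
   vertex 1.2 3.4 5.8
   vertex 3.6 0.1 1.1
  endloop
 endfacet
 facet normal 0.902 -0.272 0.336
  outer loop
   vertex 3.5 1.5 2.5
   vertex 3.6 0.1 1.1
   vertex 4.7 4.0 1.3
  endloop
 endfacet
 facet normal -0.835 -0.549 -0.041
  outer loop
   vertex 1.3 3.6 1.1
   vertex 3.6 0.1 1.1
   vertex 1.2 3.4 5.8
  endloop
 endfacet
 facet normal -0.160 -0.105 -0.982
  outer loop
   vertex 1.3 3.6 1.1
   vertex 2.2 4.1 0.9
   vertex 3.6 0.1 1.1
  endloop
 endfacet
 facet normal -0.806 0.591 0.008
  outer loop
   vertex 1.3 3.6 1.1
   vertex 1.2 3.4 5.8
   vertex 2.7 5.5 1.8
  endloop
 endfacet
 facet normal -0.473 0.590 -0.655
  outer loop
   vertex 1.3 3.6 1.1
   vertex 2.7 5.5 1.8
   vertex 2.2 4.1 0.9
  endloop
 endfacet
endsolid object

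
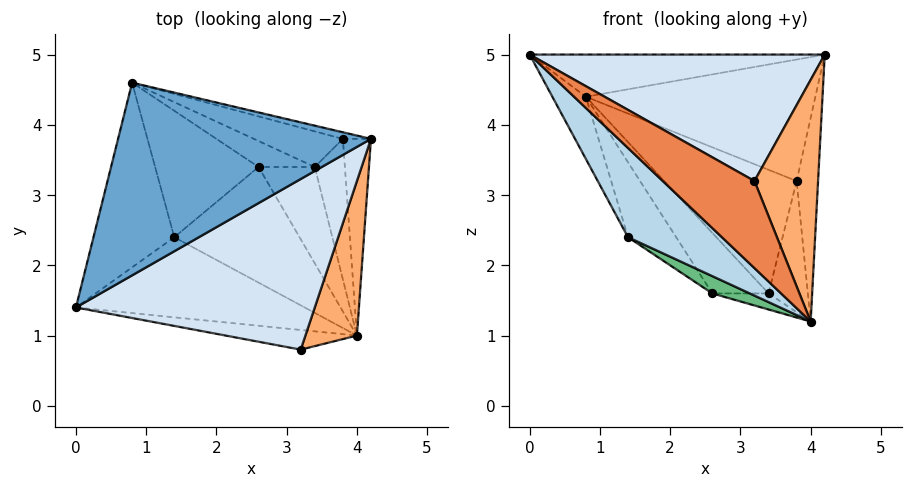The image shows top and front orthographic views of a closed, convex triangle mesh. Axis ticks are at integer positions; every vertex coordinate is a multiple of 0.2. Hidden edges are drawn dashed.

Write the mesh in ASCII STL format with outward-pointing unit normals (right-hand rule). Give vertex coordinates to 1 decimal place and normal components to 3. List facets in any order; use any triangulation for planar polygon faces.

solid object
 facet normal -0.121 0.212 0.970
  outer loop
   vertex 0.8 4.6 4.4
   vertex 0.0 1.4 5.0
   vertex 4.2 3.8 5.0
  endloop
 endfacet
 facet normal -0.893 0.143 -0.426
  outer loop
   vertex 1.4 2.4 2.4
   vertex 0.0 1.4 5.0
   vertex 0.8 4.6 4.4
  endloop
 endfacet
 facet normal -0.578 -0.607 -0.545
  outer loop
   vertex 1.4 2.4 2.4
   vertex 4.0 1.0 1.2
   vertex 0.0 1.4 5.0
  endloop
 endfacet
 facet normal 0.322 -0.564 0.761
  outer loop
   vertex 3.2 0.8 3.2
   vertex 4.2 3.8 5.0
   vertex 0.0 1.4 5.0
  endloop
 endfacet
 facet normal -0.293 -0.933 -0.211
  outer loop
   vertex 3.2 0.8 3.2
   vertex 0.0 1.4 5.0
   vertex 4.0 1.0 1.2
  endloop
 endfacet
 facet normal 0.841 -0.455 0.291
  outer loop
   vertex 3.2 0.8 3.2
   vertex 4.0 1.0 1.2
   vertex 4.2 3.8 5.0
  endloop
 endfacet
 facet normal 0.238 0.970 -0.053
  outer loop
   vertex 3.8 3.8 3.2
   vertex 0.8 4.6 4.4
   vertex 4.2 3.8 5.0
  endloop
 endfacet
 facet normal 0.952 0.219 -0.212
  outer loop
   vertex 3.8 3.8 3.2
   vertex 4.2 3.8 5.0
   vertex 4.0 1.0 1.2
  endloop
 endfacet
 facet normal -0.472 -0.130 -0.872
  outer loop
   vertex 2.6 3.4 1.6
   vertex 4.0 1.0 1.2
   vertex 1.4 2.4 2.4
  endloop
 endfacet
 facet normal -0.707 0.361 -0.609
  outer loop
   vertex 2.6 3.4 1.6
   vertex 1.4 2.4 2.4
   vertex 0.8 4.6 4.4
  endloop
 endfacet
 facet normal 0.913 0.278 -0.298
  outer loop
   vertex 3.4 3.4 1.6
   vertex 3.8 3.8 3.2
   vertex 4.0 1.0 1.2
  endloop
 endfacet
 facet normal 0.000 0.164 -0.986
  outer loop
   vertex 3.4 3.4 1.6
   vertex 4.0 1.0 1.2
   vertex 2.6 3.4 1.6
  endloop
 endfacet
 facet normal 0.144 0.951 -0.274
  outer loop
   vertex 3.4 3.4 1.6
   vertex 0.8 4.6 4.4
   vertex 3.8 3.8 3.2
  endloop
 endfacet
 facet normal 0.000 0.919 -0.394
  outer loop
   vertex 3.4 3.4 1.6
   vertex 2.6 3.4 1.6
   vertex 0.8 4.6 4.4
  endloop
 endfacet
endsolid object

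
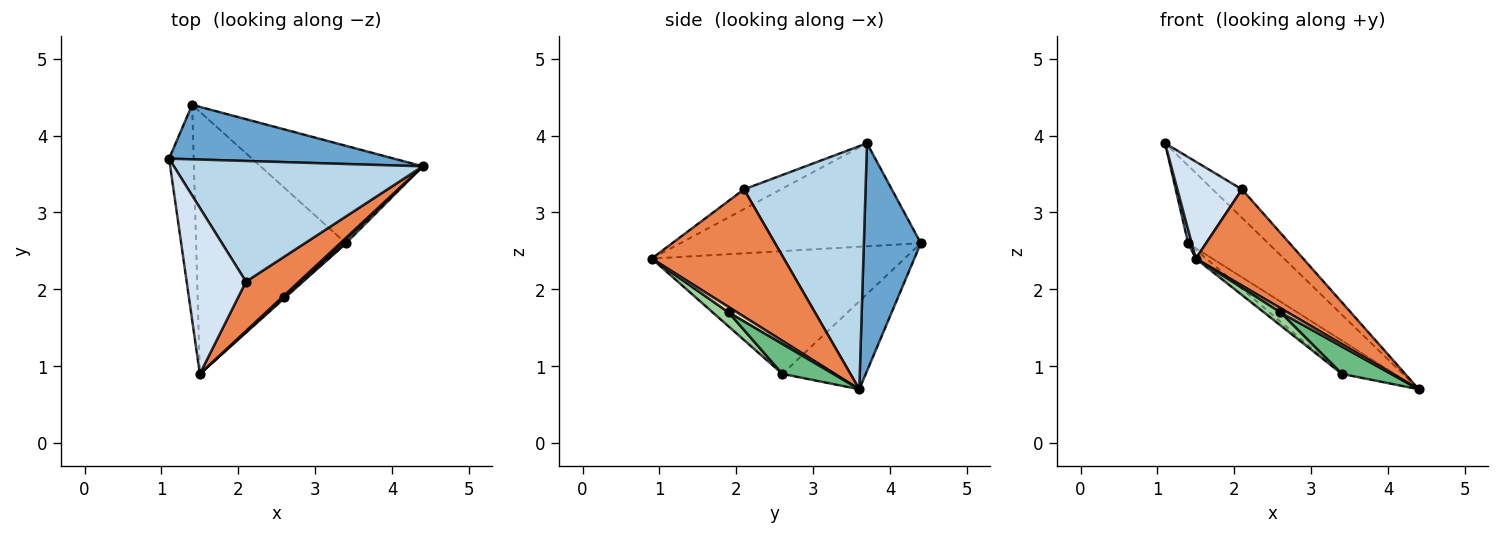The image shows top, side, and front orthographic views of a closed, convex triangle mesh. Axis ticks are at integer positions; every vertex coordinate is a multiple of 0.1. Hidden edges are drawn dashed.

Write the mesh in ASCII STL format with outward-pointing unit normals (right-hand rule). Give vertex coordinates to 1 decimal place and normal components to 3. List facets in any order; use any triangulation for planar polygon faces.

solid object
 facet normal 0.503 0.707 0.497
  outer loop
   vertex 1.4 4.4 2.6
   vertex 1.1 3.7 3.9
   vertex 4.4 3.6 0.7
  endloop
 endfacet
 facet normal -0.973 -0.015 -0.232
  outer loop
   vertex 1.4 4.4 2.6
   vertex 1.5 0.9 2.4
   vertex 1.1 3.7 3.9
  endloop
 endfacet
 facet normal 0.689 0.166 0.705
  outer loop
   vertex 2.1 2.1 3.3
   vertex 4.4 3.6 0.7
   vertex 1.1 3.7 3.9
  endloop
 endfacet
 facet normal -0.277 -0.484 0.830
  outer loop
   vertex 2.1 2.1 3.3
   vertex 1.1 3.7 3.9
   vertex 1.5 0.9 2.4
  endloop
 endfacet
 facet normal 0.739 -0.600 0.307
  outer loop
   vertex 2.1 2.1 3.3
   vertex 1.5 0.9 2.4
   vertex 4.4 3.6 0.7
  endloop
 endfacet
 facet normal -0.456 0.288 -0.842
  outer loop
   vertex 3.4 2.6 0.9
   vertex 1.4 4.4 2.6
   vertex 4.4 3.6 0.7
  endloop
 endfacet
 facet normal -0.634 0.026 -0.773
  outer loop
   vertex 3.4 2.6 0.9
   vertex 1.5 0.9 2.4
   vertex 1.4 4.4 2.6
  endloop
 endfacet
 facet normal 0.736 -0.620 0.271
  outer loop
   vertex 2.6 1.9 1.7
   vertex 4.4 3.6 0.7
   vertex 1.5 0.9 2.4
  endloop
 endfacet
 facet normal 0.714 -0.692 0.108
  outer loop
   vertex 2.6 1.9 1.7
   vertex 3.4 2.6 0.9
   vertex 4.4 3.6 0.7
  endloop
 endfacet
 facet normal 0.694 -0.717 0.067
  outer loop
   vertex 2.6 1.9 1.7
   vertex 1.5 0.9 2.4
   vertex 3.4 2.6 0.9
  endloop
 endfacet
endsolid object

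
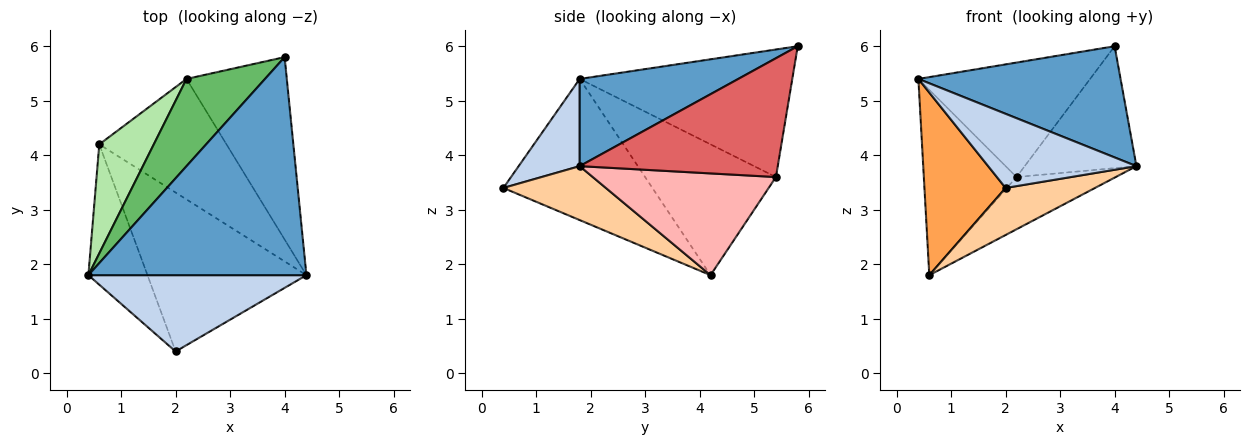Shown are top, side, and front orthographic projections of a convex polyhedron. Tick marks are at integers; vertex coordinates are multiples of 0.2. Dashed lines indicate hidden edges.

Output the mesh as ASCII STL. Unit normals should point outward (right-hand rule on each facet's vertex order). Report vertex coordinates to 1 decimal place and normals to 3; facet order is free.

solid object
 facet normal 0.336 -0.428 0.839
  outer loop
   vertex 4.0 5.8 6.0
   vertex 0.4 1.8 5.4
   vertex 4.4 1.8 3.8
  endloop
 endfacet
 facet normal 0.276 -0.670 0.689
  outer loop
   vertex 2.0 0.4 3.4
   vertex 4.4 1.8 3.8
   vertex 0.4 1.8 5.4
  endloop
 endfacet
 facet normal -0.824 -0.449 -0.345
  outer loop
   vertex 2.0 0.4 3.4
   vertex 0.4 1.8 5.4
   vertex 0.6 4.2 1.8
  endloop
 endfacet
 facet normal 0.309 -0.270 -0.912
  outer loop
   vertex 2.0 0.4 3.4
   vertex 0.6 4.2 1.8
   vertex 4.4 1.8 3.8
  endloop
 endfacet
 facet normal -0.702 0.567 0.432
  outer loop
   vertex 2.2 5.4 3.6
   vertex 0.4 1.8 5.4
   vertex 4.0 5.8 6.0
  endloop
 endfacet
 facet normal -0.773 0.547 0.322
  outer loop
   vertex 2.2 5.4 3.6
   vertex 0.6 4.2 1.8
   vertex 0.4 1.8 5.4
  endloop
 endfacet
 facet normal 0.702 0.396 -0.592
  outer loop
   vertex 2.2 5.4 3.6
   vertex 4.0 5.8 6.0
   vertex 4.4 1.8 3.8
  endloop
 endfacet
 facet normal 0.592 0.321 -0.740
  outer loop
   vertex 2.2 5.4 3.6
   vertex 4.4 1.8 3.8
   vertex 0.6 4.2 1.8
  endloop
 endfacet
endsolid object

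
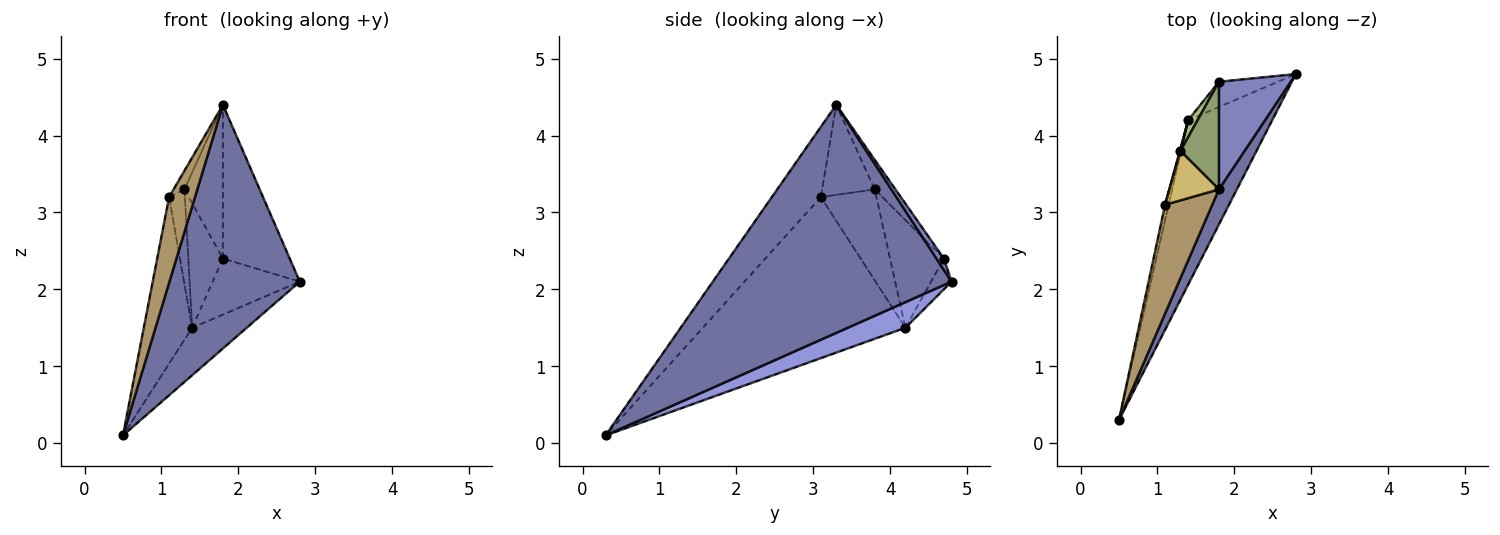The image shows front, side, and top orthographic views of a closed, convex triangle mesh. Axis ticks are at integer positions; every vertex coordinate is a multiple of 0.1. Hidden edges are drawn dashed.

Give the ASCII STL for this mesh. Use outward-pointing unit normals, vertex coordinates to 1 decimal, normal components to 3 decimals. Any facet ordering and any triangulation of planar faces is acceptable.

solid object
 facet normal 0.876 -0.478 0.069
  outer loop
   vertex 1.8 3.3 4.4
   vertex 0.5 0.3 0.1
   vertex 2.8 4.8 2.1
  endloop
 endfacet
 facet normal 0.090 0.816 0.571
  outer loop
   vertex 1.8 4.7 2.4
   vertex 1.8 3.3 4.4
   vertex 2.8 4.8 2.1
  endloop
 endfacet
 facet normal 0.281 0.266 -0.922
  outer loop
   vertex 1.4 4.2 1.5
   vertex 2.8 4.8 2.1
   vertex 0.5 0.3 0.1
  endloop
 endfacet
 facet normal -0.210 0.891 -0.402
  outer loop
   vertex 1.4 4.2 1.5
   vertex 1.8 4.7 2.4
   vertex 2.8 4.8 2.1
  endloop
 endfacet
 facet normal -0.405 0.749 0.524
  outer loop
   vertex 1.3 3.8 3.3
   vertex 1.8 3.3 4.4
   vertex 1.8 4.7 2.4
  endloop
 endfacet
 facet normal -0.839 0.539 0.073
  outer loop
   vertex 1.3 3.8 3.3
   vertex 1.8 4.7 2.4
   vertex 1.4 4.2 1.5
  endloop
 endfacet
 facet normal -0.972 0.232 -0.021
  outer loop
   vertex 1.1 3.1 3.2
   vertex 1.4 4.2 1.5
   vertex 0.5 0.3 0.1
  endloop
 endfacet
 facet normal -0.962 0.274 0.007
  outer loop
   vertex 1.1 3.1 3.2
   vertex 1.3 3.8 3.3
   vertex 1.4 4.2 1.5
  endloop
 endfacet
 facet normal -0.760 -0.402 0.510
  outer loop
   vertex 1.1 3.1 3.2
   vertex 0.5 0.3 0.1
   vertex 1.8 3.3 4.4
  endloop
 endfacet
 facet normal -0.863 0.179 0.473
  outer loop
   vertex 1.1 3.1 3.2
   vertex 1.8 3.3 4.4
   vertex 1.3 3.8 3.3
  endloop
 endfacet
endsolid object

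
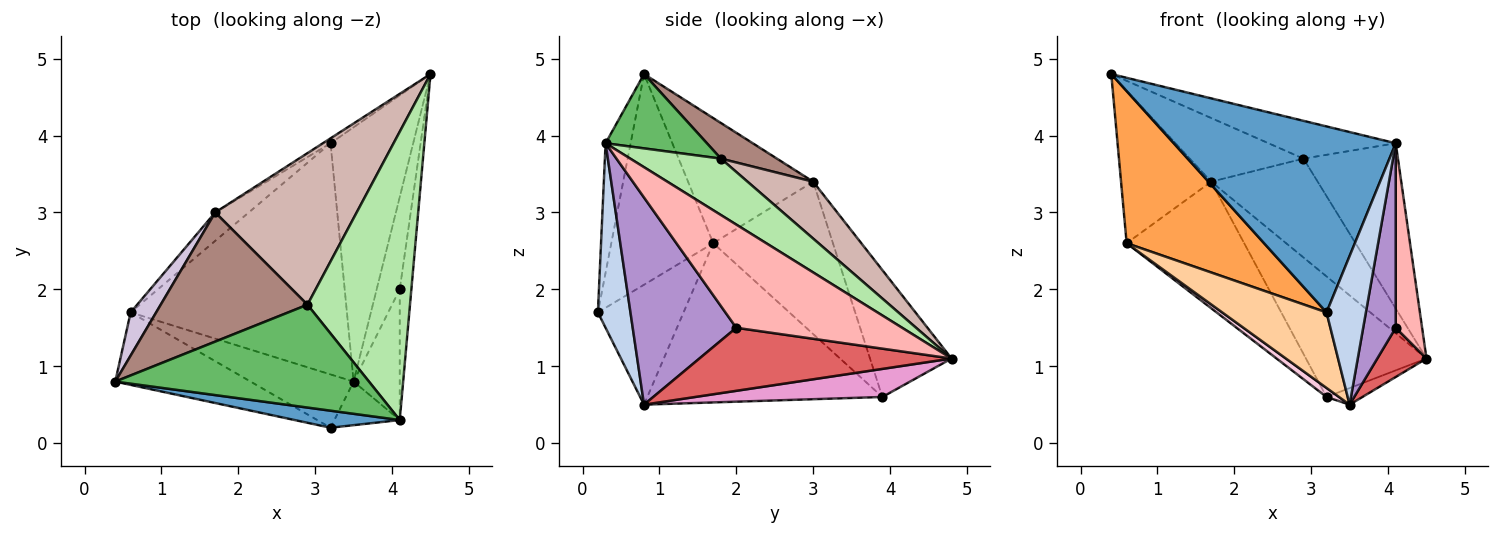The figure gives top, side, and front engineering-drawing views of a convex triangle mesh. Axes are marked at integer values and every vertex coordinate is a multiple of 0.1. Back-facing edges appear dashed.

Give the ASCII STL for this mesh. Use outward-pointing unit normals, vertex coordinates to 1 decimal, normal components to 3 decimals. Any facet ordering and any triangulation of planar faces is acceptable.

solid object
 facet normal -0.112 -0.990 0.091
  outer loop
   vertex 4.1 0.3 3.9
   vertex 0.4 0.8 4.8
   vertex 3.2 0.2 1.7
  endloop
 endfacet
 facet normal 0.622 -0.751 -0.220
  outer loop
   vertex 4.1 0.3 3.9
   vertex 3.2 0.2 1.7
   vertex 3.5 0.8 0.5
  endloop
 endfacet
 facet normal -0.556 -0.750 -0.357
  outer loop
   vertex 0.6 1.7 2.6
   vertex 3.2 0.2 1.7
   vertex 0.4 0.8 4.8
  endloop
 endfacet
 facet normal -0.557 -0.679 -0.479
  outer loop
   vertex 0.6 1.7 2.6
   vertex 3.5 0.8 0.5
   vertex 3.2 0.2 1.7
  endloop
 endfacet
 facet normal 0.265 0.333 0.905
  outer loop
   vertex 2.9 1.8 3.7
   vertex 0.4 0.8 4.8
   vertex 4.1 0.3 3.9
  endloop
 endfacet
 facet normal 0.431 0.449 0.783
  outer loop
   vertex 2.9 1.8 3.7
   vertex 4.1 0.3 3.9
   vertex 4.5 4.8 1.1
  endloop
 endfacet
 facet normal 0.924 -0.180 -0.338
  outer loop
   vertex 4.1 2.0 1.5
   vertex 3.5 0.8 0.5
   vertex 4.5 4.8 1.1
  endloop
 endfacet
 facet normal 0.982 -0.156 -0.111
  outer loop
   vertex 4.1 2.0 1.5
   vertex 4.5 4.8 1.1
   vertex 4.1 0.3 3.9
  endloop
 endfacet
 facet normal 0.933 -0.293 -0.208
  outer loop
   vertex 4.1 2.0 1.5
   vertex 4.1 0.3 3.9
   vertex 3.5 0.8 0.5
  endloop
 endfacet
 facet normal -0.800 0.577 0.163
  outer loop
   vertex 1.7 3.0 3.4
   vertex 0.6 1.7 2.6
   vertex 0.4 0.8 4.8
  endloop
 endfacet
 facet normal 0.213 0.432 0.876
  outer loop
   vertex 1.7 3.0 3.4
   vertex 0.4 0.8 4.8
   vertex 2.9 1.8 3.7
  endloop
 endfacet
 facet normal 0.319 0.518 0.794
  outer loop
   vertex 1.7 3.0 3.4
   vertex 2.9 1.8 3.7
   vertex 4.5 4.8 1.1
  endloop
 endfacet
 facet normal 0.321 0.062 -0.945
  outer loop
   vertex 3.2 3.9 0.6
   vertex 4.5 4.8 1.1
   vertex 3.5 0.8 0.5
  endloop
 endfacet
 facet normal -0.593 -0.031 -0.805
  outer loop
   vertex 3.2 3.9 0.6
   vertex 3.5 0.8 0.5
   vertex 0.6 1.7 2.6
  endloop
 endfacet
 facet normal -0.560 0.828 -0.034
  outer loop
   vertex 3.2 3.9 0.6
   vertex 1.7 3.0 3.4
   vertex 4.5 4.8 1.1
  endloop
 endfacet
 facet normal -0.705 0.692 -0.155
  outer loop
   vertex 3.2 3.9 0.6
   vertex 0.6 1.7 2.6
   vertex 1.7 3.0 3.4
  endloop
 endfacet
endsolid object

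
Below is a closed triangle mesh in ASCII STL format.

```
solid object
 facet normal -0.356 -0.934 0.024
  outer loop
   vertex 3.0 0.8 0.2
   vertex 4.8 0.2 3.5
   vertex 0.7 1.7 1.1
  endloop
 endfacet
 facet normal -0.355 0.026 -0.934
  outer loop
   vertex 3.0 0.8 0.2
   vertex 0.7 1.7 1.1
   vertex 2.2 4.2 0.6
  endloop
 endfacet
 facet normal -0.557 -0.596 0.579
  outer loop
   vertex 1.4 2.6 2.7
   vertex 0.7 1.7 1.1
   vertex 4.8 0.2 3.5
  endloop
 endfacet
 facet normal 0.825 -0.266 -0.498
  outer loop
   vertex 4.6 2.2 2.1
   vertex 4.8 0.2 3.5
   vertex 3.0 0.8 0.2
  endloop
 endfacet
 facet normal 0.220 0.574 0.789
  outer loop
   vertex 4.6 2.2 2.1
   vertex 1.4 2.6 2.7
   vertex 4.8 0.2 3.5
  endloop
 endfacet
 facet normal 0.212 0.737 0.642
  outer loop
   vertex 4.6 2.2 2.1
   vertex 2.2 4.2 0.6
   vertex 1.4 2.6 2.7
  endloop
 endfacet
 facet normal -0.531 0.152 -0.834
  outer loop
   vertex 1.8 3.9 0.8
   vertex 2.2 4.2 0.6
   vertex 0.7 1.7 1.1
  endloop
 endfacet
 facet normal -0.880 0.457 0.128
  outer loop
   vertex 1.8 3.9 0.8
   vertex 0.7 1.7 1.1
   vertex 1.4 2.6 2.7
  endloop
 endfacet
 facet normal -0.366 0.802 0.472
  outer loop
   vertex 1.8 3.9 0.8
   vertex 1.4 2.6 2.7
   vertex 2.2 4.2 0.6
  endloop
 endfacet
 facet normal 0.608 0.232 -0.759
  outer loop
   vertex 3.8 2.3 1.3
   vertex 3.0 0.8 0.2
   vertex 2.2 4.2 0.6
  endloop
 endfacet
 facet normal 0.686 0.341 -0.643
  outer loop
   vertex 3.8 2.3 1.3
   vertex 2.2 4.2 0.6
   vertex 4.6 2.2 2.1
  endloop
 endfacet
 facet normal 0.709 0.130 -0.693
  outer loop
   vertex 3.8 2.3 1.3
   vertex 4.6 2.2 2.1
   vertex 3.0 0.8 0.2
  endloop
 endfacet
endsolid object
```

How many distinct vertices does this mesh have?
8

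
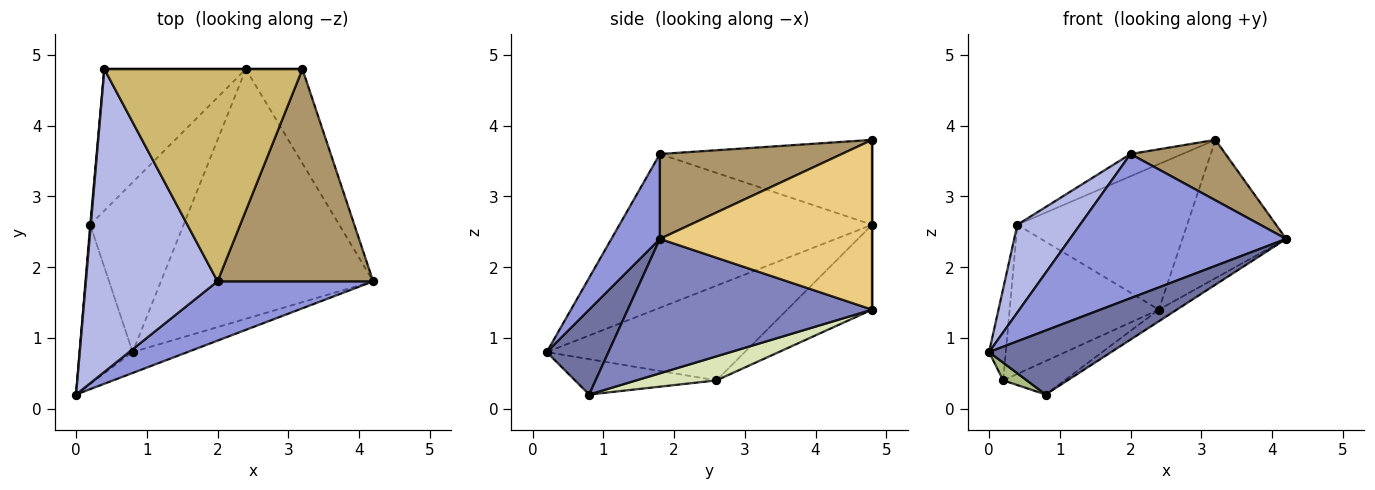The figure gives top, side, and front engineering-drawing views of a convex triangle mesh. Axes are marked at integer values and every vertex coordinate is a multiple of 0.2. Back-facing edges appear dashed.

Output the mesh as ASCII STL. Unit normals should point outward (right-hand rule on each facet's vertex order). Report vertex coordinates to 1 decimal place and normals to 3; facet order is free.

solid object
 facet normal 0.433 -0.857 -0.280
  outer loop
   vertex 0.8 0.8 0.2
   vertex 4.2 1.8 2.4
   vertex 0.0 0.2 0.8
  endloop
 endfacet
 facet normal 0.535 0.039 -0.844
  outer loop
   vertex 2.4 4.8 1.4
   vertex 4.2 1.8 2.4
   vertex 0.8 0.8 0.2
  endloop
 endfacet
 facet normal 0.203 -0.906 0.372
  outer loop
   vertex 2.0 1.8 3.6
   vertex 0.0 0.2 0.8
   vertex 4.2 1.8 2.4
  endloop
 endfacet
 facet normal -0.747 -0.185 0.639
  outer loop
   vertex 2.0 1.8 3.6
   vertex 0.4 4.8 2.6
   vertex 0.0 0.2 0.8
  endloop
 endfacet
 facet normal -0.996 0.084 0.006
  outer loop
   vertex 0.2 2.6 0.4
   vertex 0.0 0.2 0.8
   vertex 0.4 4.8 2.6
  endloop
 endfacet
 facet normal -0.552 -0.092 -0.829
  outer loop
   vertex 0.2 2.6 0.4
   vertex 0.8 0.8 0.2
   vertex 0.0 0.2 0.8
  endloop
 endfacet
 facet normal -0.382 0.671 -0.636
  outer loop
   vertex 0.2 2.6 0.4
   vertex 0.4 4.8 2.6
   vertex 2.4 4.8 1.4
  endloop
 endfacet
 facet normal 0.245 0.187 -0.951
  outer loop
   vertex 0.2 2.6 0.4
   vertex 2.4 4.8 1.4
   vertex 0.8 0.8 0.2
  endloop
 endfacet
 facet normal 0.465 -0.243 0.852
  outer loop
   vertex 3.2 4.8 3.8
   vertex 2.0 1.8 3.6
   vertex 4.2 1.8 2.4
  endloop
 endfacet
 facet normal -0.392 0.096 0.915
  outer loop
   vertex 3.2 4.8 3.8
   vertex 0.4 4.8 2.6
   vertex 2.0 1.8 3.6
  endloop
 endfacet
 facet normal 0.861 0.421 -0.287
  outer loop
   vertex 3.2 4.8 3.8
   vertex 4.2 1.8 2.4
   vertex 2.4 4.8 1.4
  endloop
 endfacet
 facet normal 0.000 1.000 0.000
  outer loop
   vertex 3.2 4.8 3.8
   vertex 2.4 4.8 1.4
   vertex 0.4 4.8 2.6
  endloop
 endfacet
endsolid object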